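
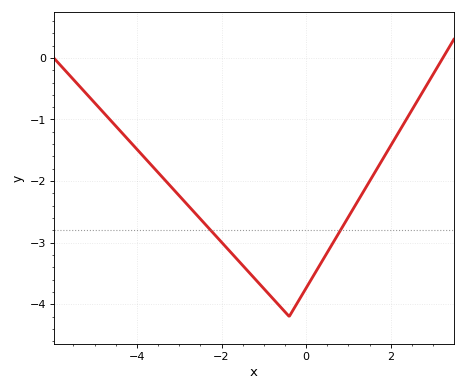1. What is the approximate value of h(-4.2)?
-1.33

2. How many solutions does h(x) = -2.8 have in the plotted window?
2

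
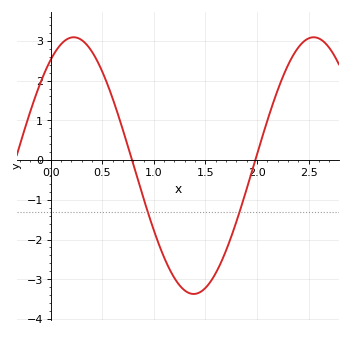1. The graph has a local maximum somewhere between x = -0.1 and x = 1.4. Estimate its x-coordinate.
0.2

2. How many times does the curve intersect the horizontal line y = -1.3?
2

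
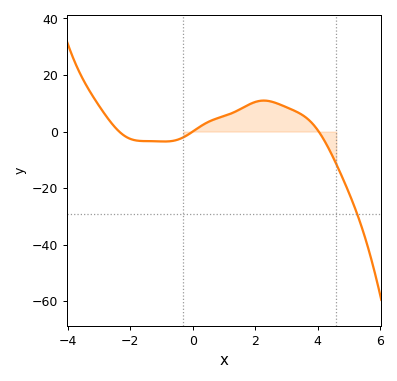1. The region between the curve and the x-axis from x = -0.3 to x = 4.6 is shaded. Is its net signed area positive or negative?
positive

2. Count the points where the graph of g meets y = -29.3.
1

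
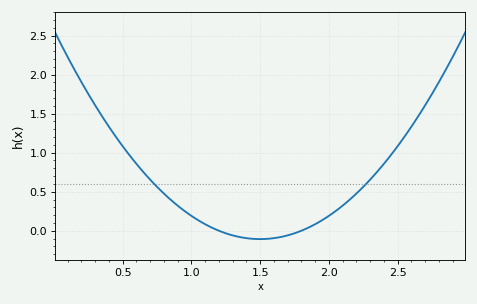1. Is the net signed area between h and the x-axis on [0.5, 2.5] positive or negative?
positive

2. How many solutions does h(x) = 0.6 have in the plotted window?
2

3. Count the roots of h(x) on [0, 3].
2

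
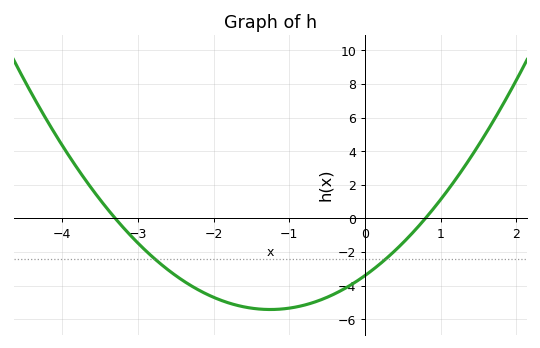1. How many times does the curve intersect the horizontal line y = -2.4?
2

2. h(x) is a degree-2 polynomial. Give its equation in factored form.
y = 1.29(x + 3.3)(x - 0.8)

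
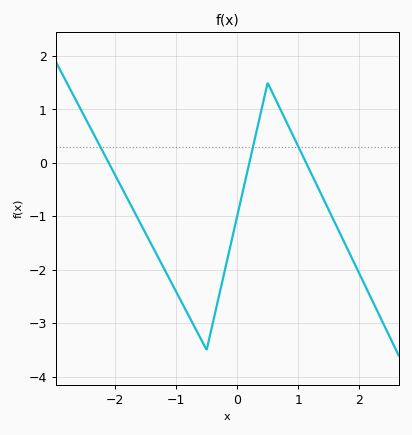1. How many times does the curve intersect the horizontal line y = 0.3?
3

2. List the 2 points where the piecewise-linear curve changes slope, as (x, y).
(-0.5, -3.5); (0.5, 1.5)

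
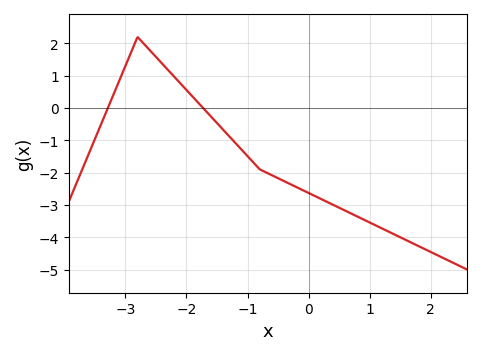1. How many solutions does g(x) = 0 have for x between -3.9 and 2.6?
2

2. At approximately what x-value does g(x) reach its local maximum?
-2.8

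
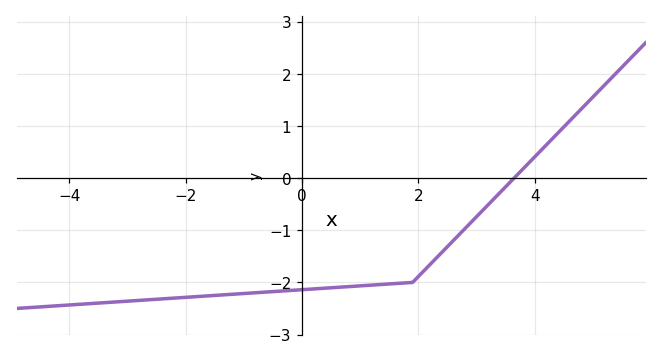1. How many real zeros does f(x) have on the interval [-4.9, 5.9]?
1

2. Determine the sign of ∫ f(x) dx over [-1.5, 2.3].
negative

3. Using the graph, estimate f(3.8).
0.2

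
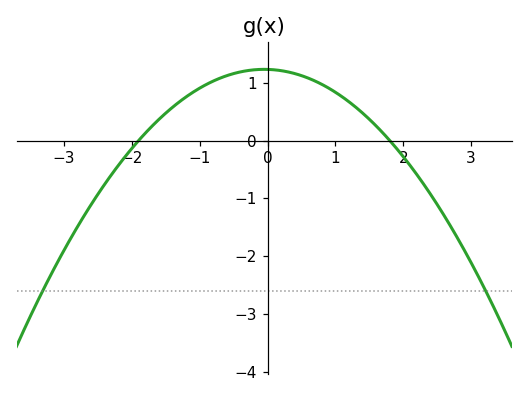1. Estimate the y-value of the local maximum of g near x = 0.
1.23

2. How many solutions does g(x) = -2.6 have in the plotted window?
2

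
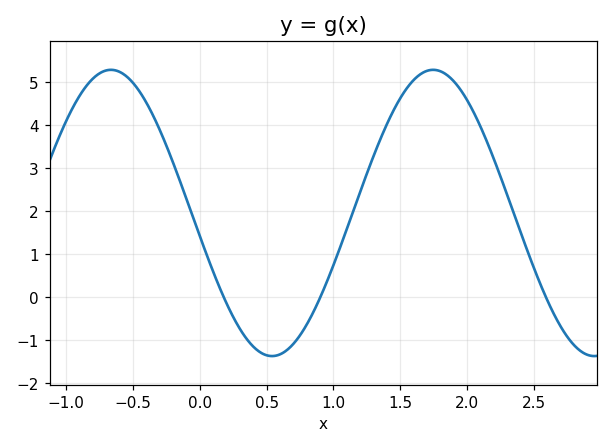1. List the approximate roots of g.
0.18, 0.902, 2.59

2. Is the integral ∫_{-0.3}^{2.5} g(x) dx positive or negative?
positive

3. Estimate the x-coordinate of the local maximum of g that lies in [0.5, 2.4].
1.74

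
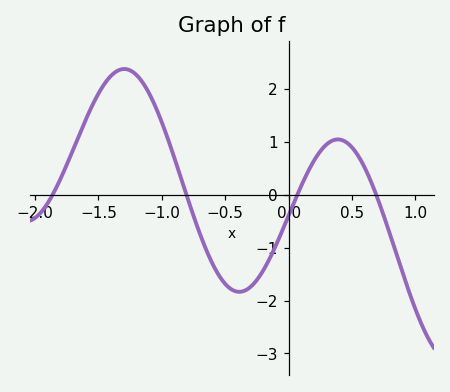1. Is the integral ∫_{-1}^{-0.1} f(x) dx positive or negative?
negative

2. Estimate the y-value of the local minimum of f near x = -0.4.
-1.8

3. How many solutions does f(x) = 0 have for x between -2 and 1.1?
4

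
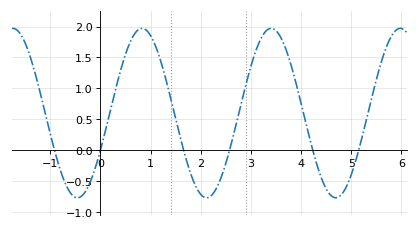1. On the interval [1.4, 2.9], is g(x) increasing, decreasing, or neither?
neither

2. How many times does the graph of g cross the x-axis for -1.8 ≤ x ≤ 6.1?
6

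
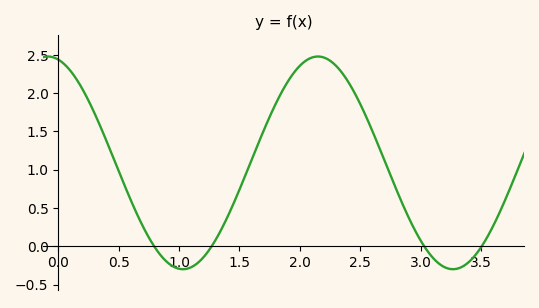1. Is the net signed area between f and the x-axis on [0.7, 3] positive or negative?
positive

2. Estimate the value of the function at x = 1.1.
-0.275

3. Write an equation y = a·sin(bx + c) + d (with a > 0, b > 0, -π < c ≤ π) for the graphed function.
y = 1.39sin(2.81x + 1.81) + 1.09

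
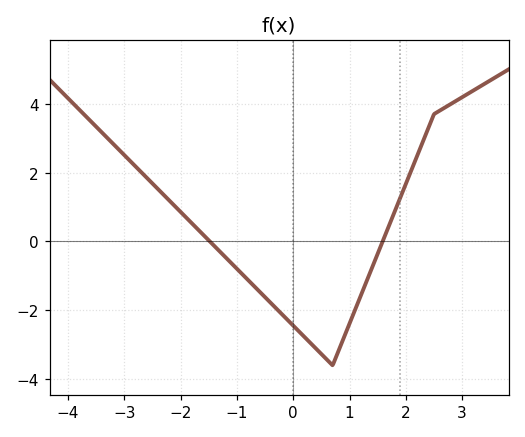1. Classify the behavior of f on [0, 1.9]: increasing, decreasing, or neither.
neither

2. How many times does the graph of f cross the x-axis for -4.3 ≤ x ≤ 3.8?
2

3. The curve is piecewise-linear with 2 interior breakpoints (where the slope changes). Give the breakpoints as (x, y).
(0.7, -3.6); (2.5, 3.7)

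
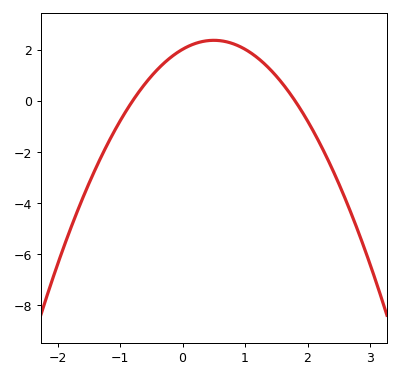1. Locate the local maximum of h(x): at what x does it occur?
0.5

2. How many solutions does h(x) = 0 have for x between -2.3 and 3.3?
2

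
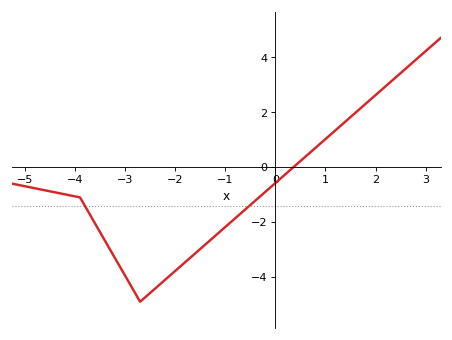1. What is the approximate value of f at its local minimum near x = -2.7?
-4.8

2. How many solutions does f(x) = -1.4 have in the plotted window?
2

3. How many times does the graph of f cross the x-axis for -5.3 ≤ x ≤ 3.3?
1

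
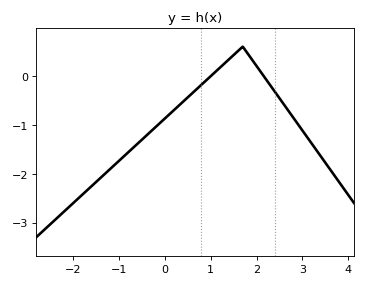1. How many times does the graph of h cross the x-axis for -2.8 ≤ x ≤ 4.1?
2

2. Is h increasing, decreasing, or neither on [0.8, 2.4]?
neither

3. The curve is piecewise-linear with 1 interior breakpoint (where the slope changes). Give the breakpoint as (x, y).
(1.7, 0.6)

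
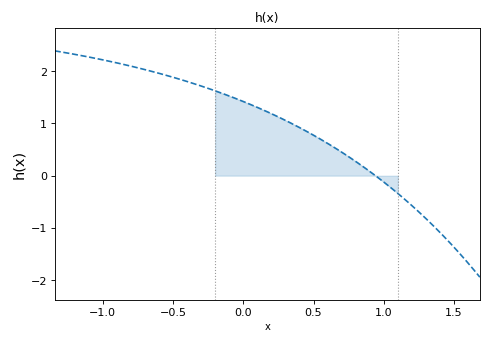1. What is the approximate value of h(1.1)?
-0.3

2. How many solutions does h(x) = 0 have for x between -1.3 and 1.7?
1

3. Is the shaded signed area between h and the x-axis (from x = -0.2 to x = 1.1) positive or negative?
positive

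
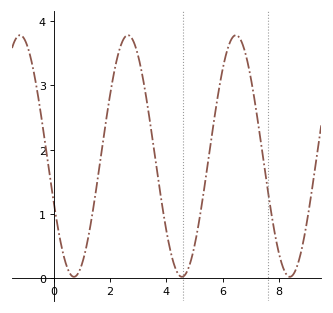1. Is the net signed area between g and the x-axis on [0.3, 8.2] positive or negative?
positive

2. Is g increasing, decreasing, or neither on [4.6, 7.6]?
neither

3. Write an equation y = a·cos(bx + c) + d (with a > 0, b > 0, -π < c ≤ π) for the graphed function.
y = 1.88cos(1.64x + 1.95) + 1.9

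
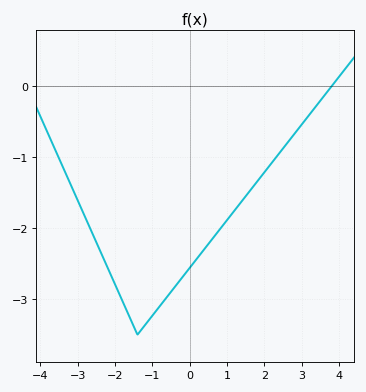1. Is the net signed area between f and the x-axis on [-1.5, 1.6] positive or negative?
negative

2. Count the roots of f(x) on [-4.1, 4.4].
1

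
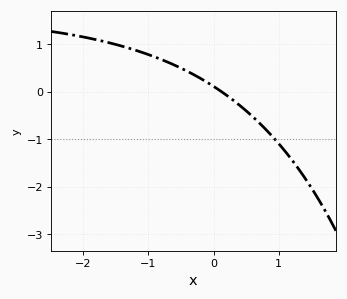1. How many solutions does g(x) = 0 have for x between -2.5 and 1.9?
1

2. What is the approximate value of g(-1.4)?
0.953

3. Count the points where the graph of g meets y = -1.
1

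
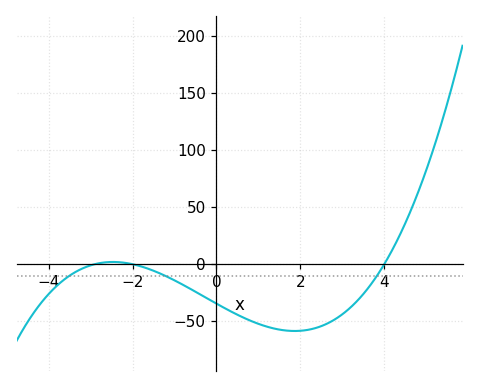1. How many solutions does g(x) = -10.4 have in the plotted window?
3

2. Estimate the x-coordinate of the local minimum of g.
1.8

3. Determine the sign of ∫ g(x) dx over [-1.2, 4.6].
negative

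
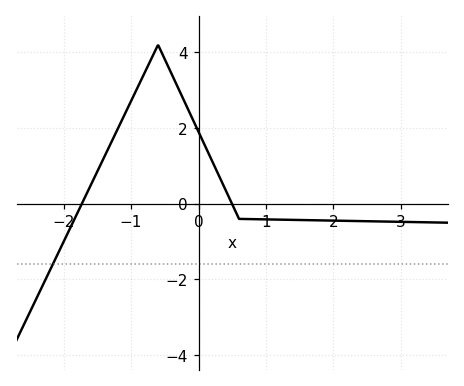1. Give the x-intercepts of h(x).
-1.7, 0.5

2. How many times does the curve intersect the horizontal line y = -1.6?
1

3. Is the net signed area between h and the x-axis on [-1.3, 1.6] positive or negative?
positive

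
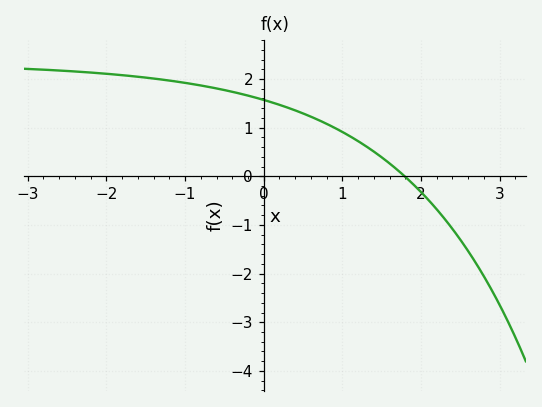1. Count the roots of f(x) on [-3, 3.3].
1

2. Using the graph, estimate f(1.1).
0.82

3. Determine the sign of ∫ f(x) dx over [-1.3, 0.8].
positive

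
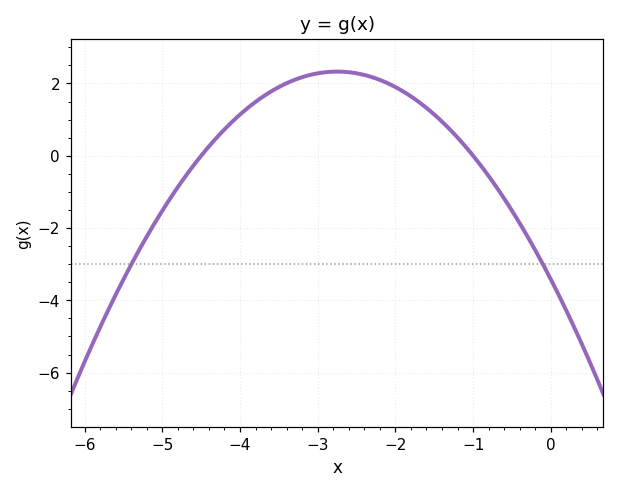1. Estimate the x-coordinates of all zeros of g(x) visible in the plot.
-4.5, -1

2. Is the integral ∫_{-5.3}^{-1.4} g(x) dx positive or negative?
positive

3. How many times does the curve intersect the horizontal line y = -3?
2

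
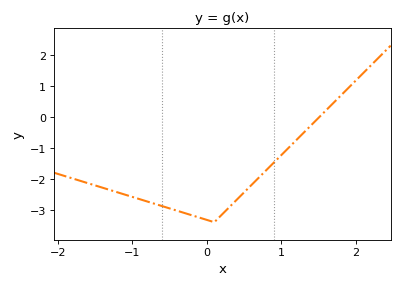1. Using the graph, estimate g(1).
-1.2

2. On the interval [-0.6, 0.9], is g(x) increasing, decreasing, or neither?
neither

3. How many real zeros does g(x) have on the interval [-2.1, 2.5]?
1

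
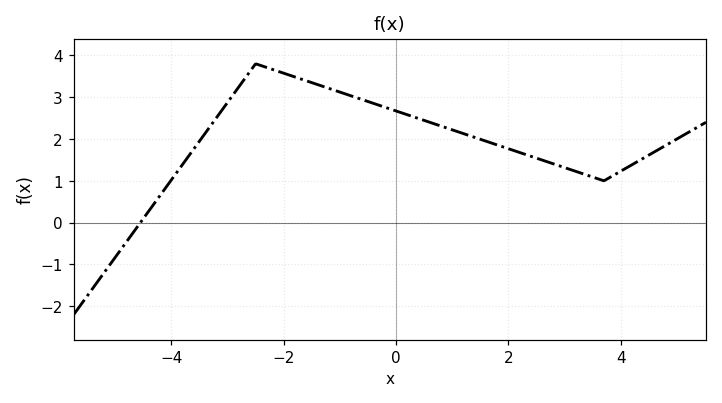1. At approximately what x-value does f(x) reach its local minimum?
3.7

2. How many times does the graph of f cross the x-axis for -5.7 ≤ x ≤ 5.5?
1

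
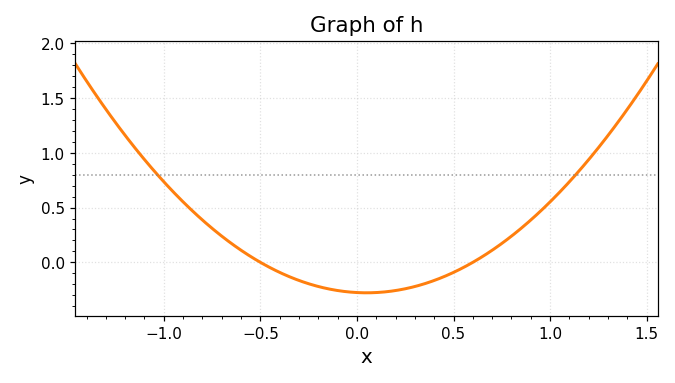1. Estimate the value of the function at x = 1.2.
0.95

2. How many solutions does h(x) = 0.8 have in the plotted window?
2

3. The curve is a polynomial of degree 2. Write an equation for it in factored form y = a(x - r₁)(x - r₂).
y = 0.92(x + 0.5)(x - 0.6)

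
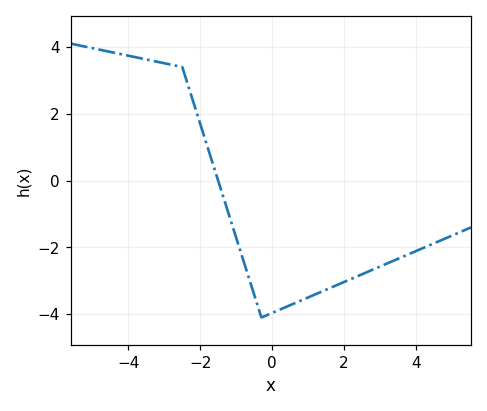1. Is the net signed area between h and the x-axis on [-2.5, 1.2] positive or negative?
negative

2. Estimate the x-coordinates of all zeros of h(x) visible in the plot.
-1.6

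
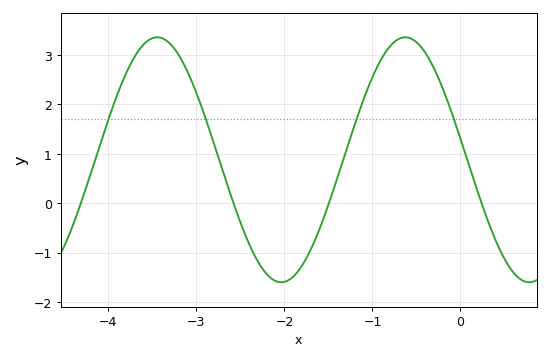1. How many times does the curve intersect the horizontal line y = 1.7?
4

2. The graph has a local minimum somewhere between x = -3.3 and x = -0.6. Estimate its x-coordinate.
-2.04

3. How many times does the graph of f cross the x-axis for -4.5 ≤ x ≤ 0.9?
4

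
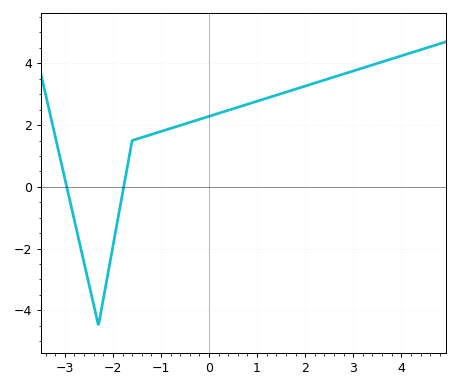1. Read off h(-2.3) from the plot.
-4.4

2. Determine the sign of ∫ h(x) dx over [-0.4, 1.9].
positive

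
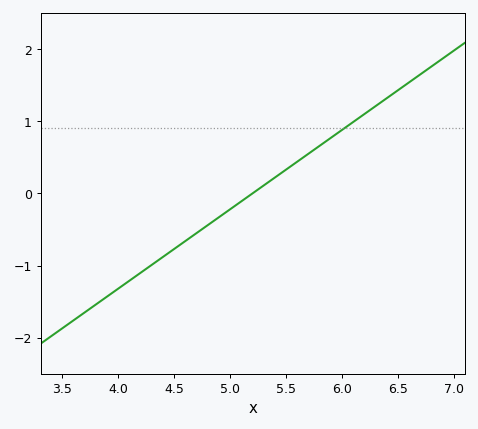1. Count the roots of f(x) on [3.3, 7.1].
1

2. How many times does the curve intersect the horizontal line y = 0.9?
1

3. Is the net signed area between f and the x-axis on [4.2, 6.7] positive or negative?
positive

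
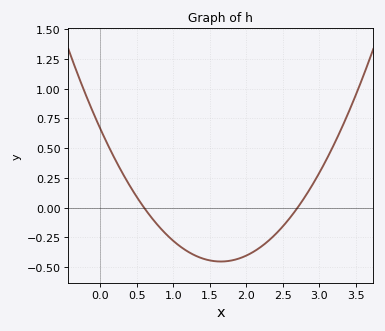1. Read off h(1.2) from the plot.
-0.369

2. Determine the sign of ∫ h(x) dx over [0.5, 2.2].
negative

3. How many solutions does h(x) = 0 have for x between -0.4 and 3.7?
2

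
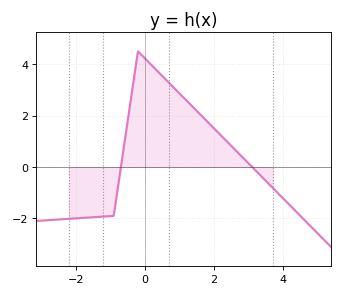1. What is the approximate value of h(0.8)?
3.2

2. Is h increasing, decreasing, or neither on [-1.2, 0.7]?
neither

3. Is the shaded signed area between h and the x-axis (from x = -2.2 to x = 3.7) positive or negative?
positive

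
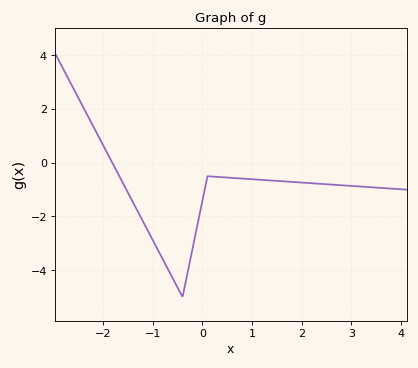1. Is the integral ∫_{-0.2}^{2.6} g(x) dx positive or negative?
negative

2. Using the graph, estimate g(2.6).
-0.8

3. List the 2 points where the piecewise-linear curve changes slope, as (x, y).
(-0.4, -5); (0.1, -0.5)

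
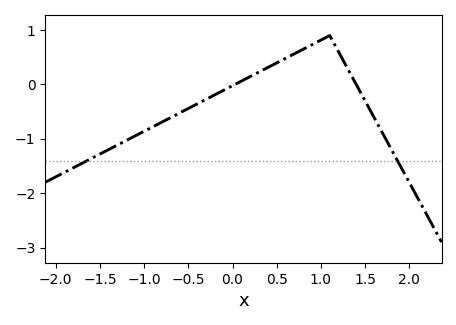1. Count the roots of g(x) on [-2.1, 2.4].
2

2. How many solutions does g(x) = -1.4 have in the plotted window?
2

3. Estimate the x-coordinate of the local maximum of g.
1.1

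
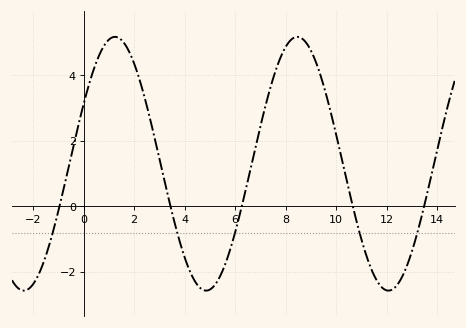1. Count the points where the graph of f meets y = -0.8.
5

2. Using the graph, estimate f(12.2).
-2.55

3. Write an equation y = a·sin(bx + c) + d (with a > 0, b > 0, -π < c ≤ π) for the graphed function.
y = 3.87sin(0.87x + 0.49) + 1.3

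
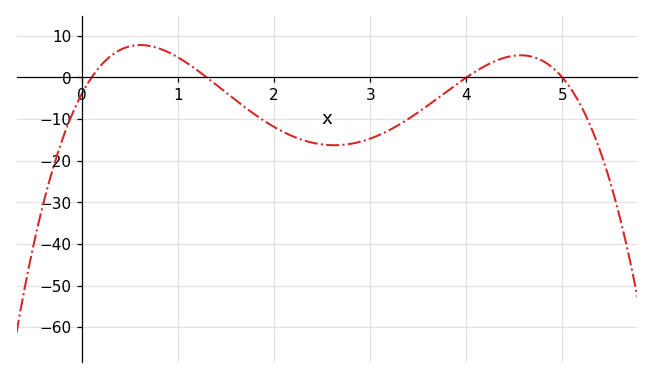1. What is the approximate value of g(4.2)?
2.83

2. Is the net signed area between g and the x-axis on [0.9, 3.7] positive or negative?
negative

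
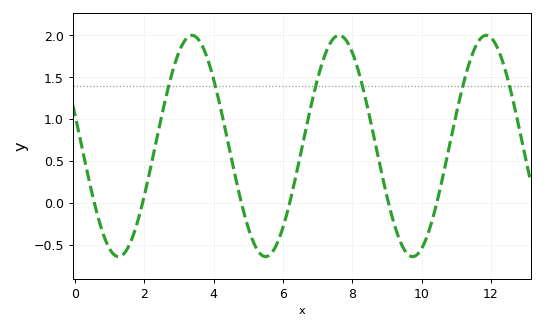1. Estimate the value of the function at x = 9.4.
-0.474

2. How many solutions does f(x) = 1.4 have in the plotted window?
6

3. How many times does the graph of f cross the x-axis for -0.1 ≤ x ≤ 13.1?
6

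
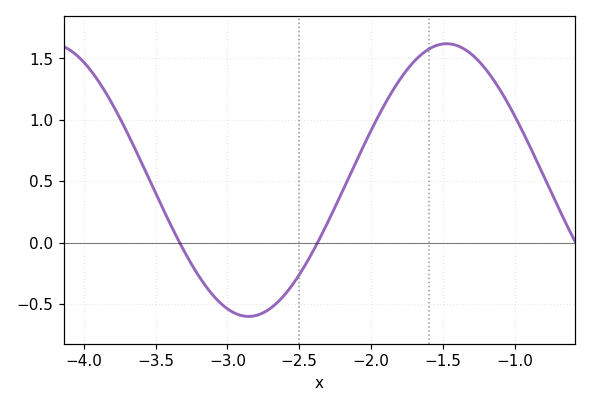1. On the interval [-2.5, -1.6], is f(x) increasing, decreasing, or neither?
increasing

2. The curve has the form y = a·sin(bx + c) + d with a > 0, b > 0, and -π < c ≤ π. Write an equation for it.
y = 1.11sin(2.3x - 1.4) + 0.51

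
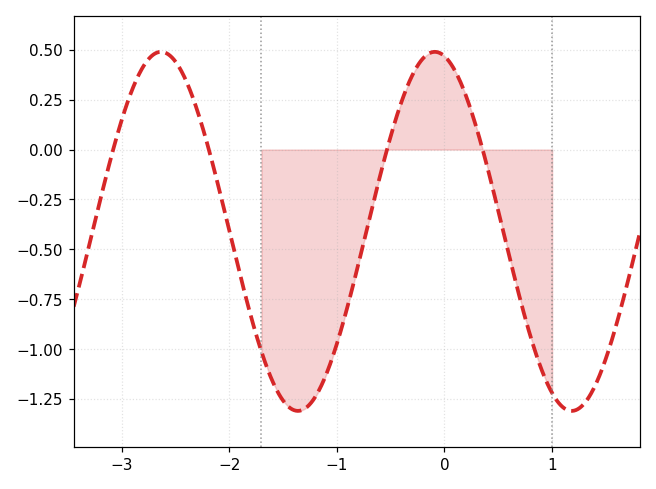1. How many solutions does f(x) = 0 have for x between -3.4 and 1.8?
4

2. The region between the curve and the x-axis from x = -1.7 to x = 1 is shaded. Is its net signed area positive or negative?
negative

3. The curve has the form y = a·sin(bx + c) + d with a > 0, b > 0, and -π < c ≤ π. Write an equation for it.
y = 0.9sin(2.47x + 1.79) - 0.41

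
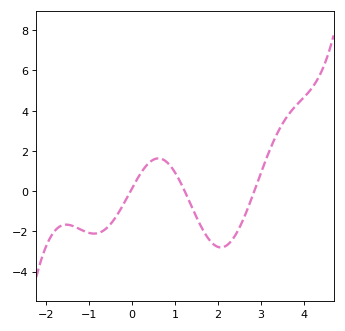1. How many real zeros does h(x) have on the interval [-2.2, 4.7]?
3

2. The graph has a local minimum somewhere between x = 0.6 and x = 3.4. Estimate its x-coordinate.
2.1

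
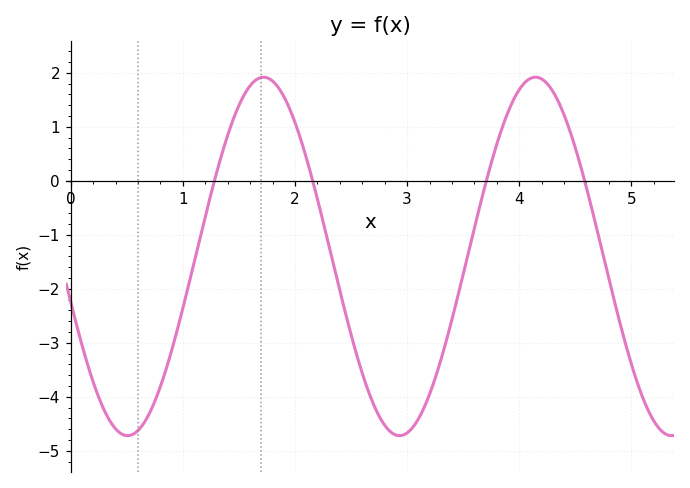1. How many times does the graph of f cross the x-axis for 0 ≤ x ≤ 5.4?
4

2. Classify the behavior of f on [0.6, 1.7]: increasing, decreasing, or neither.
increasing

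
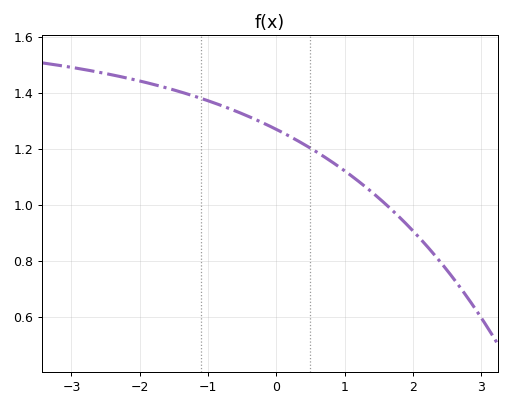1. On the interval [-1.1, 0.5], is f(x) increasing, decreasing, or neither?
decreasing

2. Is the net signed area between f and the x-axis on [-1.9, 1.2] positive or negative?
positive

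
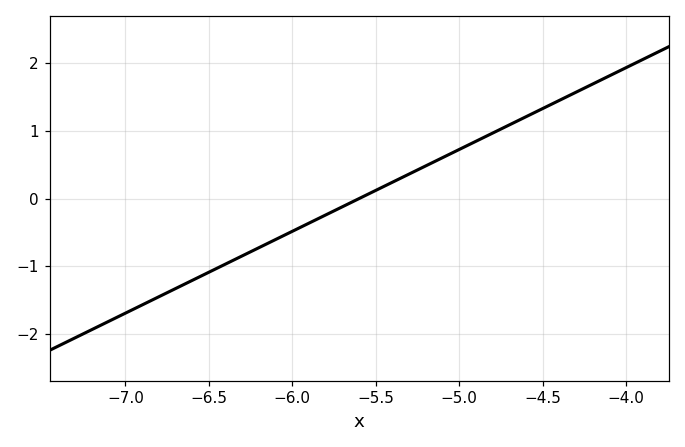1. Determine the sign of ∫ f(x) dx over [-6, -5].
positive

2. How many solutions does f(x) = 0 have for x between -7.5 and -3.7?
1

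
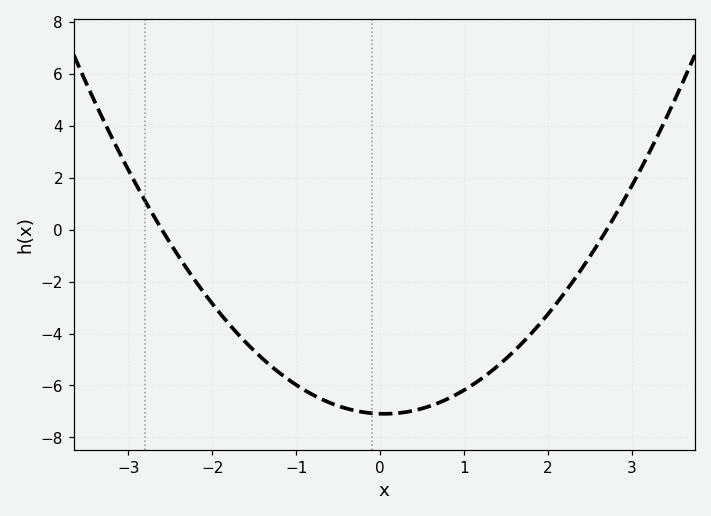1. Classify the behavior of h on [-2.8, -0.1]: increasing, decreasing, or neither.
decreasing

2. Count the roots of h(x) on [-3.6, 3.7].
2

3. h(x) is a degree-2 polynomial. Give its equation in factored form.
y = 1.01(x + 2.6)(x - 2.7)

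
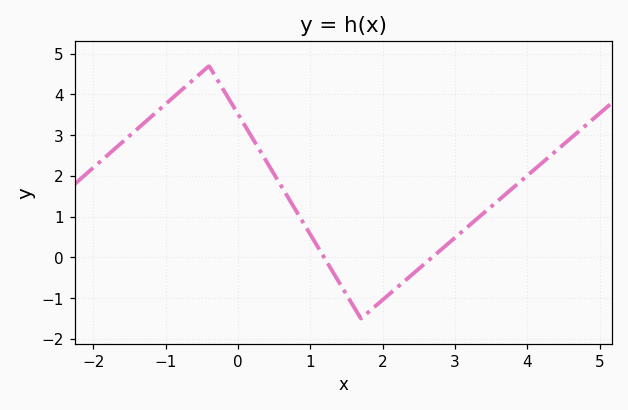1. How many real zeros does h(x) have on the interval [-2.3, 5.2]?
2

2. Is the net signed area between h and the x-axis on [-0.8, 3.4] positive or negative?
positive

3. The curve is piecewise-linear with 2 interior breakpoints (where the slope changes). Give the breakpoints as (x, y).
(-0.4, 4.7); (1.7, -1.5)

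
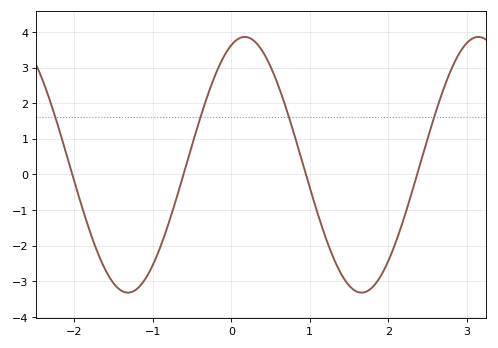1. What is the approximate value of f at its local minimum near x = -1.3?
-3.3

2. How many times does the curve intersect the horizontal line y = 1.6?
4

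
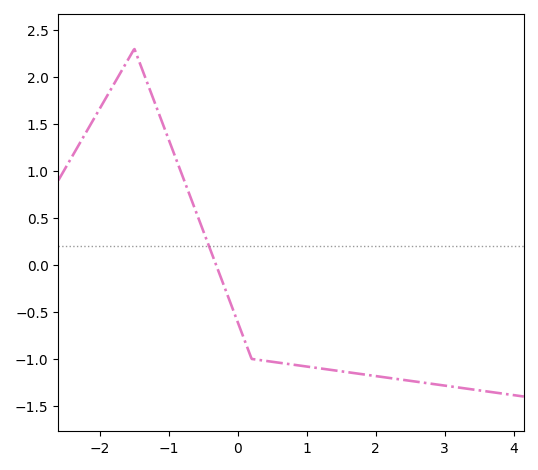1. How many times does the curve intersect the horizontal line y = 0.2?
1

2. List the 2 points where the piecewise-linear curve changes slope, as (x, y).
(-1.5, 2.3); (0.2, -1)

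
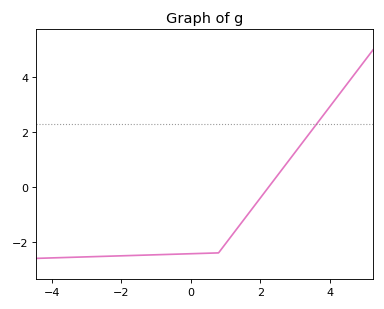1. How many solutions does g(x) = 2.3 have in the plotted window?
1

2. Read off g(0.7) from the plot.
-2.4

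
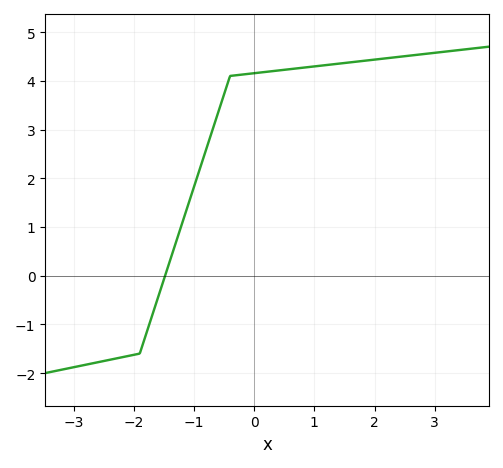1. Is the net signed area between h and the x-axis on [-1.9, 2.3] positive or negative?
positive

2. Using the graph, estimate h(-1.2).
1.06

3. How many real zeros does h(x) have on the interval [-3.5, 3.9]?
1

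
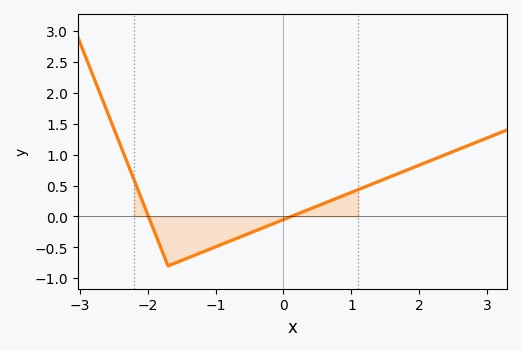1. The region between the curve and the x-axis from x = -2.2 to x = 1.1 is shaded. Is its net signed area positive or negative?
negative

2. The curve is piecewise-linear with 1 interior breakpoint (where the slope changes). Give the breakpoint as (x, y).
(-1.7, -0.8)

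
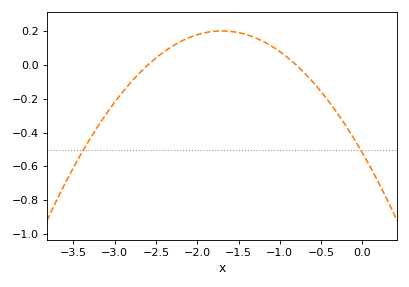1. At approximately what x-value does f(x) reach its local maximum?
-1.7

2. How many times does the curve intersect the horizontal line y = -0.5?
2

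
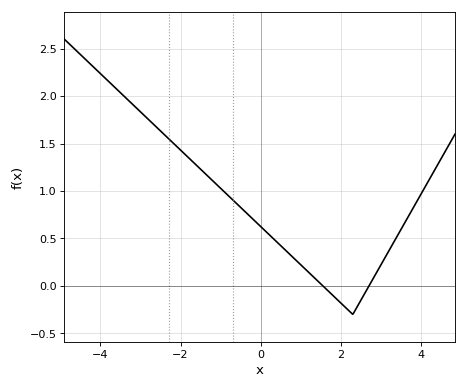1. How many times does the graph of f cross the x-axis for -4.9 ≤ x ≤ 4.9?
2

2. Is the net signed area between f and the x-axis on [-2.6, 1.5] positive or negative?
positive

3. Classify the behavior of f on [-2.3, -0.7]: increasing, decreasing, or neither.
decreasing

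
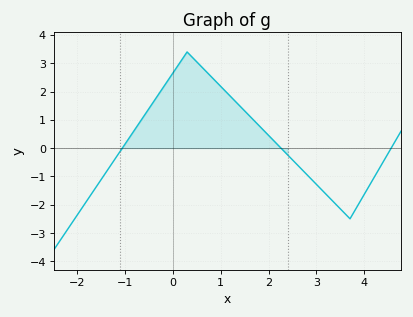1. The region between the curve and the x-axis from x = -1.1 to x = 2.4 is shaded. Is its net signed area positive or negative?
positive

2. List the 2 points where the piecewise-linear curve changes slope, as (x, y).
(0.3, 3.4); (3.7, -2.5)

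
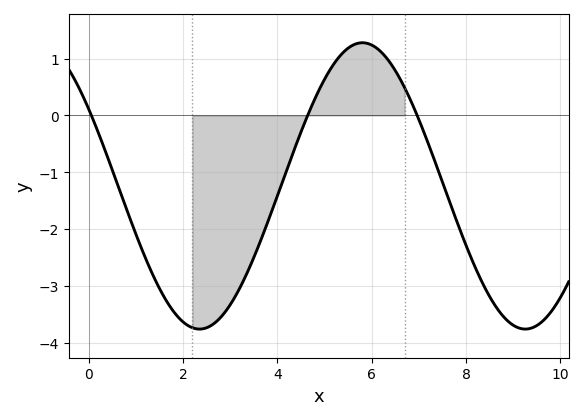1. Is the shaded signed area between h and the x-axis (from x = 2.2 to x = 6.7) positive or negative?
negative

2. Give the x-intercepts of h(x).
0.061, 4.64, 6.97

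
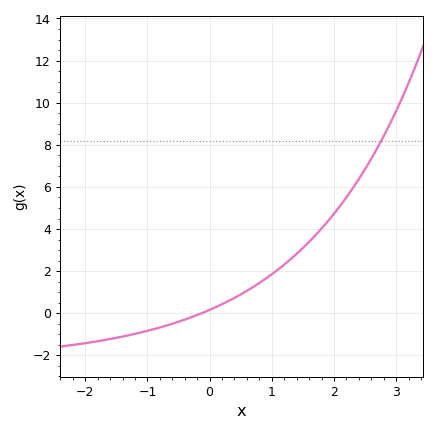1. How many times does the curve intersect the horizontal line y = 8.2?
1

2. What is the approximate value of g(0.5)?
0.894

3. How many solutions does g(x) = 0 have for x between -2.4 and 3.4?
1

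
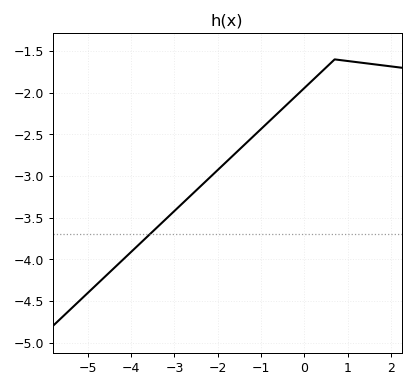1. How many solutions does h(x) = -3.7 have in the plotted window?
1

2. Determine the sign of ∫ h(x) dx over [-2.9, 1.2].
negative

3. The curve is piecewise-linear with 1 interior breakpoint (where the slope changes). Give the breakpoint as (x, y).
(0.7, -1.6)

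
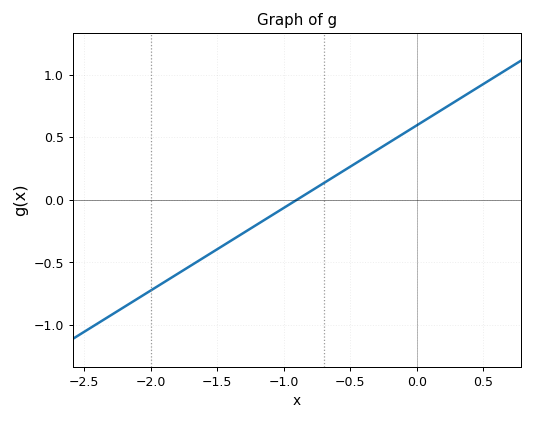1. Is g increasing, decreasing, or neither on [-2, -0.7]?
increasing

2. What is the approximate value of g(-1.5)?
-0.4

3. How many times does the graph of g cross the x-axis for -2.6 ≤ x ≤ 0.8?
1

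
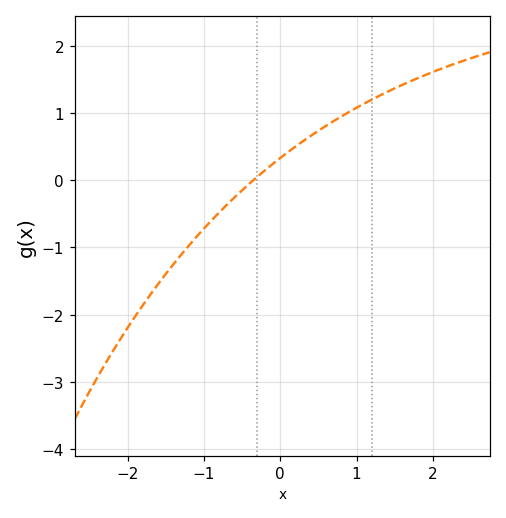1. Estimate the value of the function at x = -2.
-2.2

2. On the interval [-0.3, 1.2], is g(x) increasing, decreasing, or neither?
increasing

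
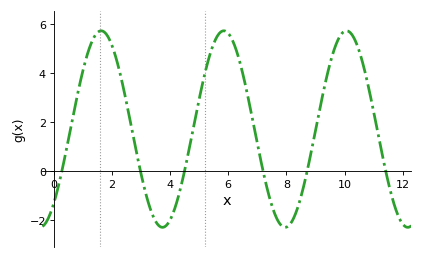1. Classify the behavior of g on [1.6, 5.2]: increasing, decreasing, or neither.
neither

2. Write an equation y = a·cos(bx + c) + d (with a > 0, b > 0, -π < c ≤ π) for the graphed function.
y = 4cos(1.49x - 2.43) + 1.71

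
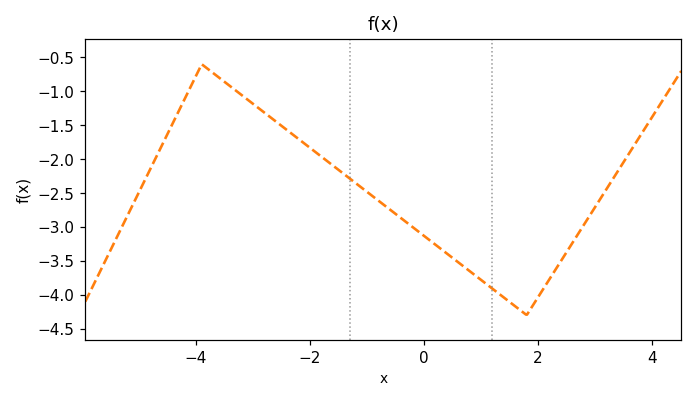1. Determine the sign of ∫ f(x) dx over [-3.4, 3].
negative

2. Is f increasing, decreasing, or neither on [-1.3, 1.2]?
decreasing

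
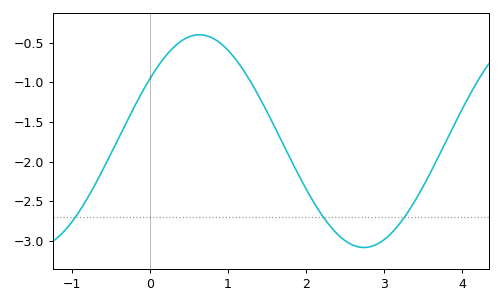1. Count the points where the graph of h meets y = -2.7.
3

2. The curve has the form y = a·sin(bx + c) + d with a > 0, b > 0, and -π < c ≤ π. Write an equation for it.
y = 1.34sin(1.49x + 0.622) - 1.74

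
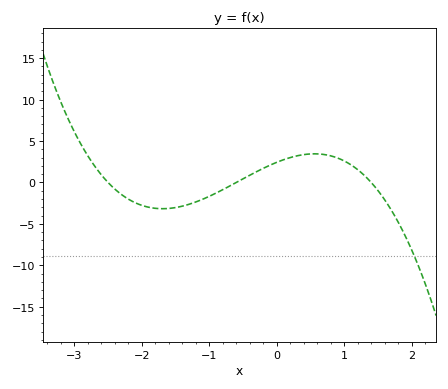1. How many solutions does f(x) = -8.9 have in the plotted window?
1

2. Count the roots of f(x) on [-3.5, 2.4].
3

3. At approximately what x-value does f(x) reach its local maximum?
0.559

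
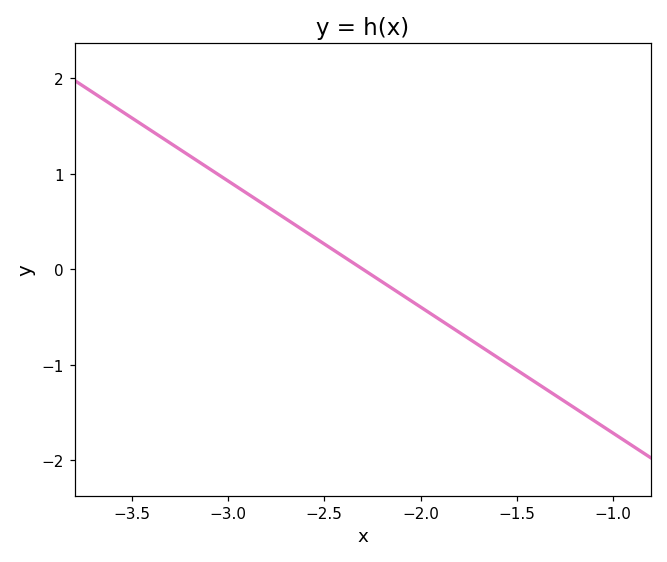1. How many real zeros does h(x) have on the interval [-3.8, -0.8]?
1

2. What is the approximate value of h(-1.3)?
-1.32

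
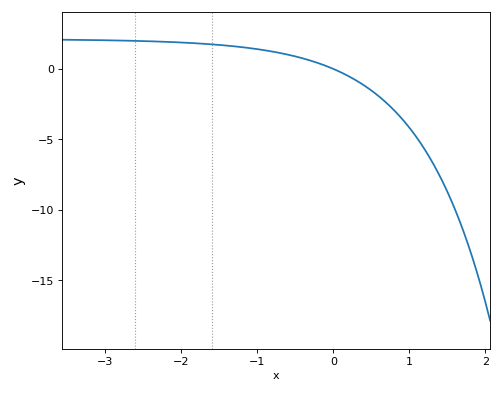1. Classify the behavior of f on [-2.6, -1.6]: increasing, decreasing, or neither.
decreasing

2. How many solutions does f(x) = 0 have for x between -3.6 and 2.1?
1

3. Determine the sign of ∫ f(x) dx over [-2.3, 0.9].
positive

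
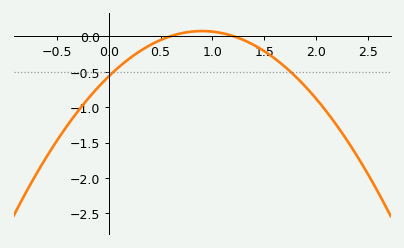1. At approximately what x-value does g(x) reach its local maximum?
0.9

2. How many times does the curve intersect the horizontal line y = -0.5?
2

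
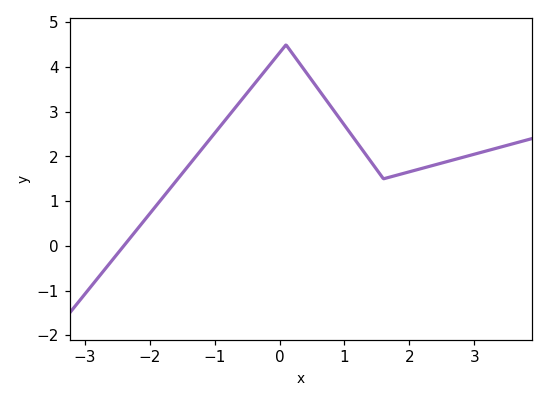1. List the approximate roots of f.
-2.4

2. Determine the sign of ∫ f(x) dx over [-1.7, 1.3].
positive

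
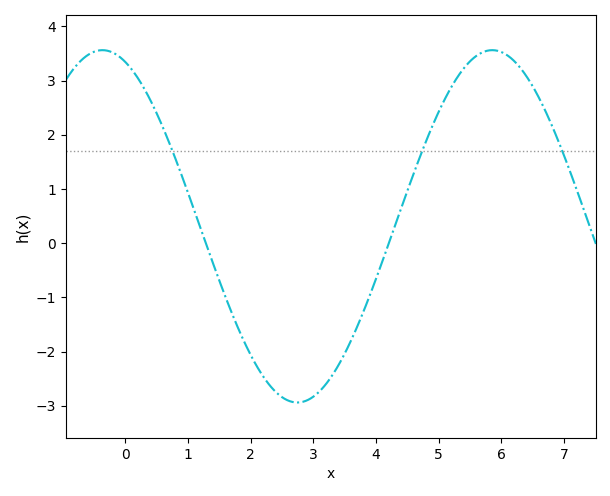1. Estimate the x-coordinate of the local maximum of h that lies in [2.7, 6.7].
5.86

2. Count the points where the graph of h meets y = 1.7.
3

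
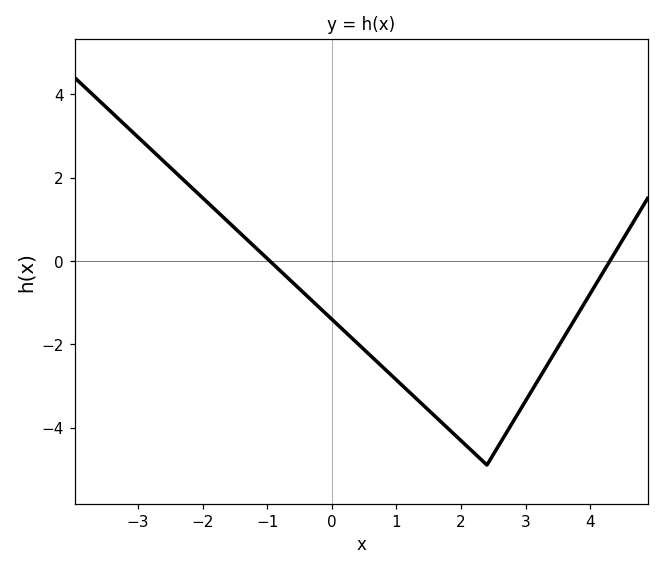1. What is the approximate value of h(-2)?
1.51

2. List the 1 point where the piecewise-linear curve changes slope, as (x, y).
(2.4, -4.9)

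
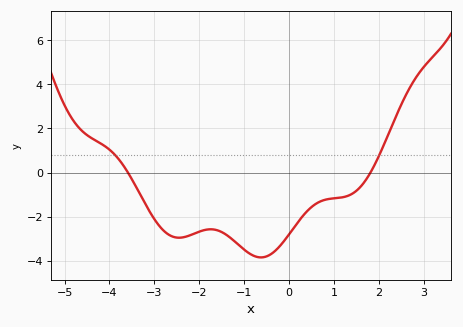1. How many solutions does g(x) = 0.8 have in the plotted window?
2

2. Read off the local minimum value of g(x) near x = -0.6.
-3.85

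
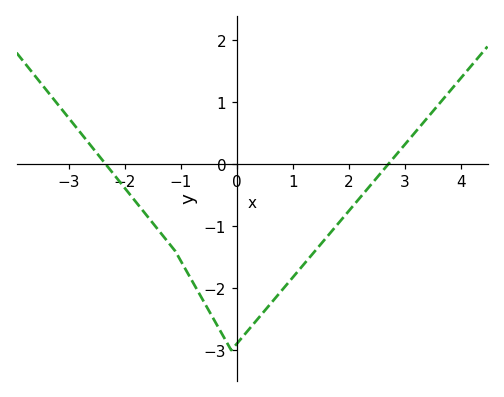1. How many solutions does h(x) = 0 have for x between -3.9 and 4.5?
2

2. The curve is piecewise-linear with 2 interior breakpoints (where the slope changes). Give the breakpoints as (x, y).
(-1.1, -1.4); (-0.1, -3)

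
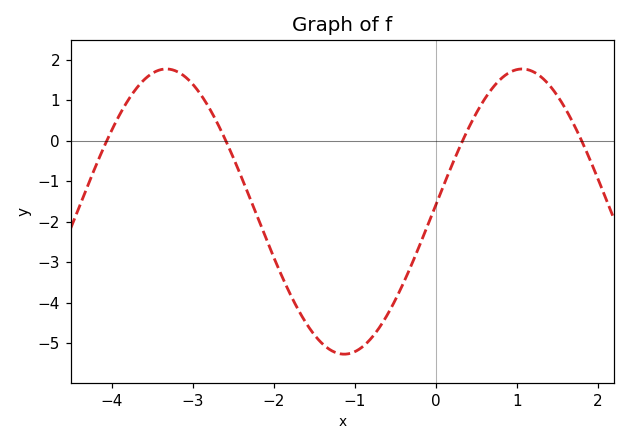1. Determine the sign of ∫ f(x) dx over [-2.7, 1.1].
negative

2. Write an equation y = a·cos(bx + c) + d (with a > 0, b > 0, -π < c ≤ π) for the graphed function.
y = 3.52cos(1.43x - 1.52) - 1.75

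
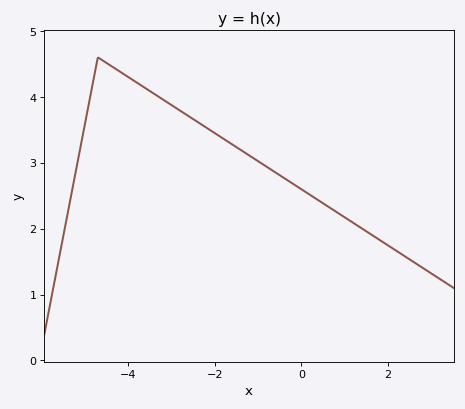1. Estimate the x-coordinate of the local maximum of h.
-4.7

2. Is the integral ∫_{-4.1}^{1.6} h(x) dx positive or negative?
positive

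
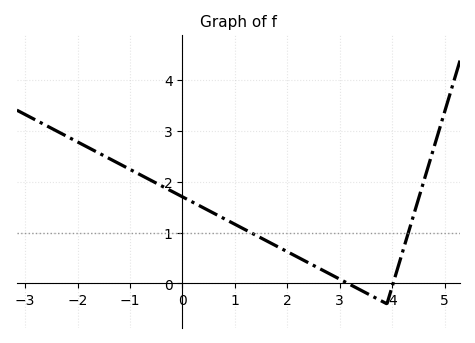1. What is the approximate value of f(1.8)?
0.7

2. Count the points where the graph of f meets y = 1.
2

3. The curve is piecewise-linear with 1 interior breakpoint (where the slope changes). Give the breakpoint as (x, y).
(3.9, -0.4)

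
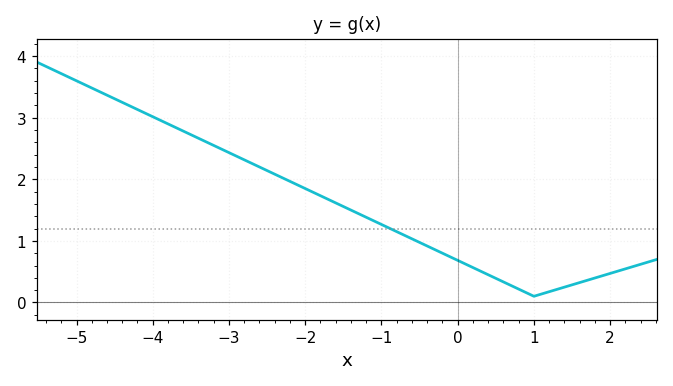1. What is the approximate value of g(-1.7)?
1.7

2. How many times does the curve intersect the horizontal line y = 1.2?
1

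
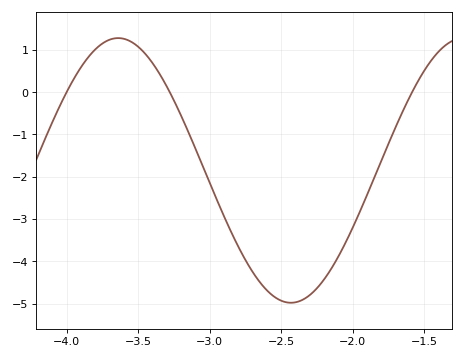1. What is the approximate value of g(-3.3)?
0.1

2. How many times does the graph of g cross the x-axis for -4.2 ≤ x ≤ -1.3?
3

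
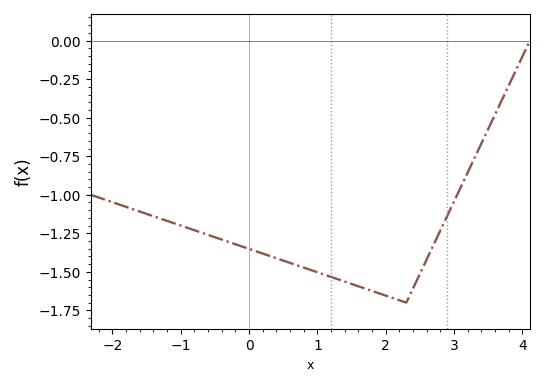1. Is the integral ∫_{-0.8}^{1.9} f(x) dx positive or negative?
negative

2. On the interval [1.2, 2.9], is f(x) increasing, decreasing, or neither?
neither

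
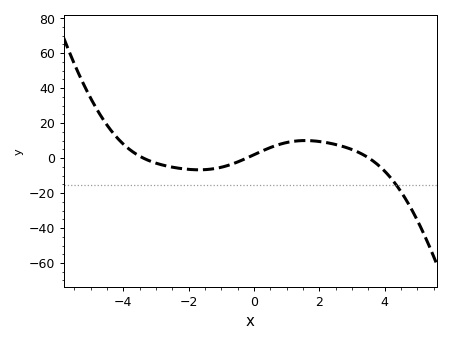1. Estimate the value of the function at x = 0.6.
6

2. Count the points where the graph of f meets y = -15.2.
1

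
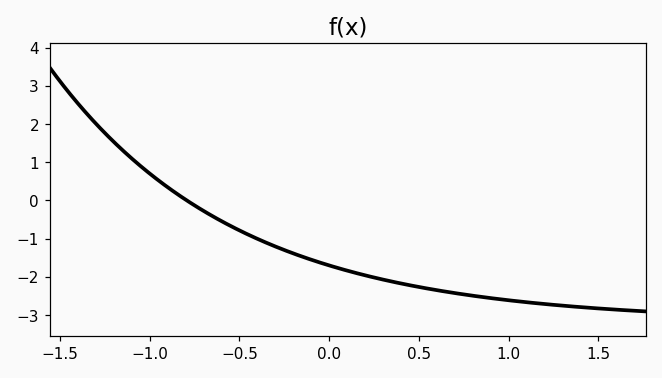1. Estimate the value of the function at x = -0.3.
-1.2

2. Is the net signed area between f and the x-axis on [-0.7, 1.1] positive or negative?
negative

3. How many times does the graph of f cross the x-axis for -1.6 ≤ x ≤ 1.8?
1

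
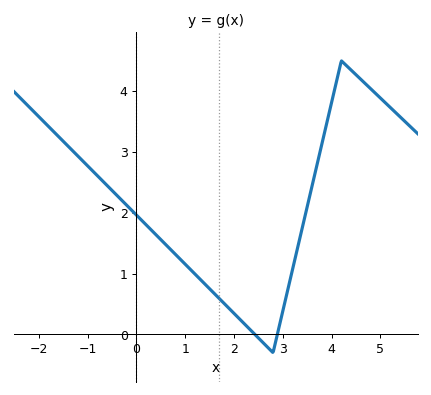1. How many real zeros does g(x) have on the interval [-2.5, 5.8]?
2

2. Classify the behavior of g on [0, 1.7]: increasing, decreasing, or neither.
decreasing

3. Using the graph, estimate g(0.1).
1.88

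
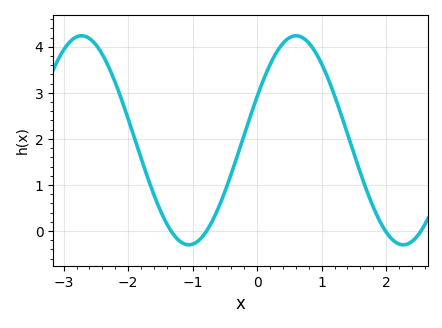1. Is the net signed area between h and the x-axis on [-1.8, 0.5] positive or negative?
positive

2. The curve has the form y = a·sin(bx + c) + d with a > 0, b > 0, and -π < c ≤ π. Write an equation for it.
y = 2.27sin(1.89x + 0.432) + 1.97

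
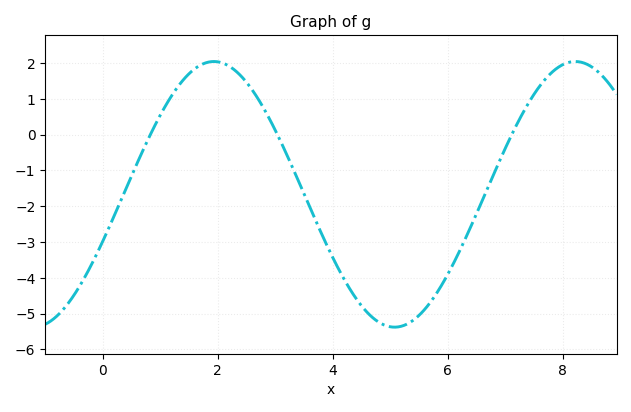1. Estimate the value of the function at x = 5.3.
-5.28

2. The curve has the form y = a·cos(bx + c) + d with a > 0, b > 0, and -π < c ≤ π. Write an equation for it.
y = 3.71cos(1x - 1.93) - 1.67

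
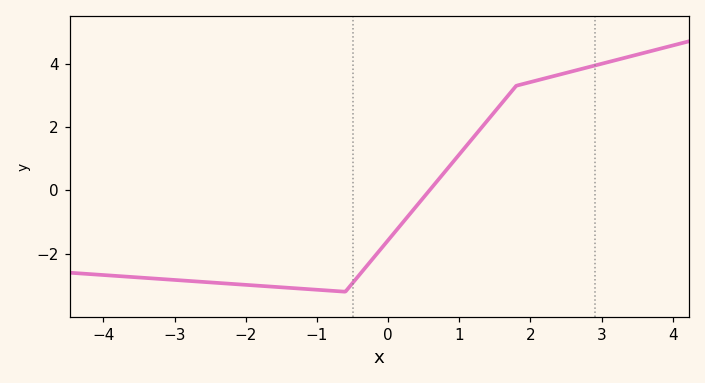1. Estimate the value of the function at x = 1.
1.2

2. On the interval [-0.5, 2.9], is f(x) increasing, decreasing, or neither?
increasing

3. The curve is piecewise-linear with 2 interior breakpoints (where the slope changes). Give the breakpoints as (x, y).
(-0.6, -3.2); (1.8, 3.3)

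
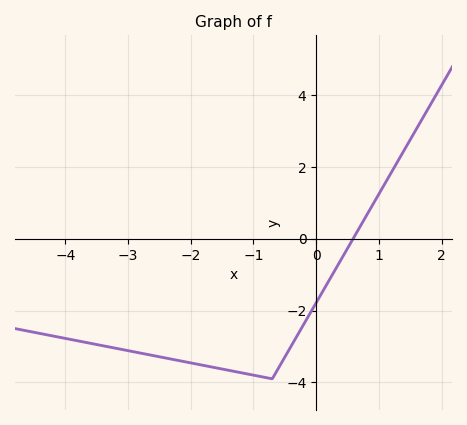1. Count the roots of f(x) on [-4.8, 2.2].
1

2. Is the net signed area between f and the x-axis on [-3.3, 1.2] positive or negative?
negative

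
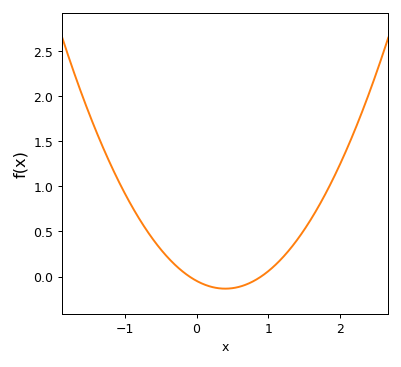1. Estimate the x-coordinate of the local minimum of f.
0.4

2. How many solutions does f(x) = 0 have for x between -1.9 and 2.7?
2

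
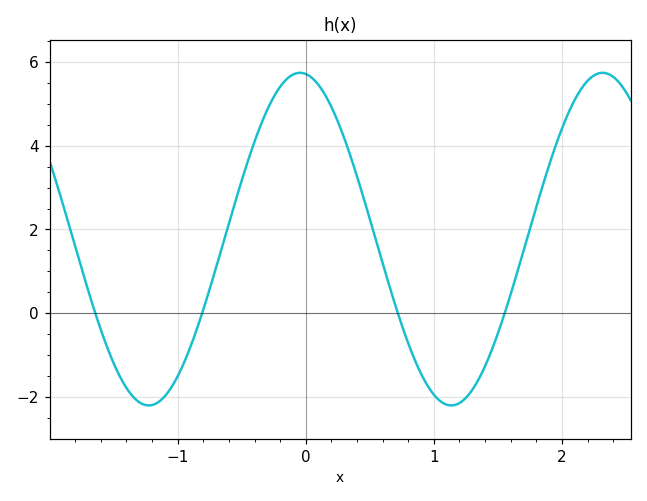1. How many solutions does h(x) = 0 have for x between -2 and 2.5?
4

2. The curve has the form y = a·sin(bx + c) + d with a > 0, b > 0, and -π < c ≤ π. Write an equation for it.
y = 3.97sin(2.66x + 1.69) + 1.77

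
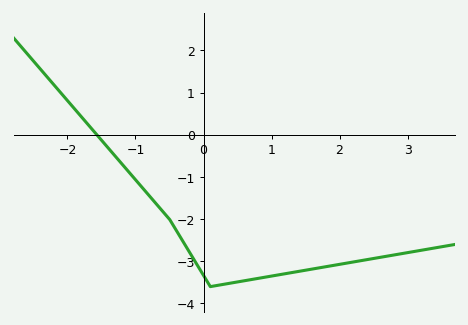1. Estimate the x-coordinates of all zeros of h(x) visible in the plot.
-1.6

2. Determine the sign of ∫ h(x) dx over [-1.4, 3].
negative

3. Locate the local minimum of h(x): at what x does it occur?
0.1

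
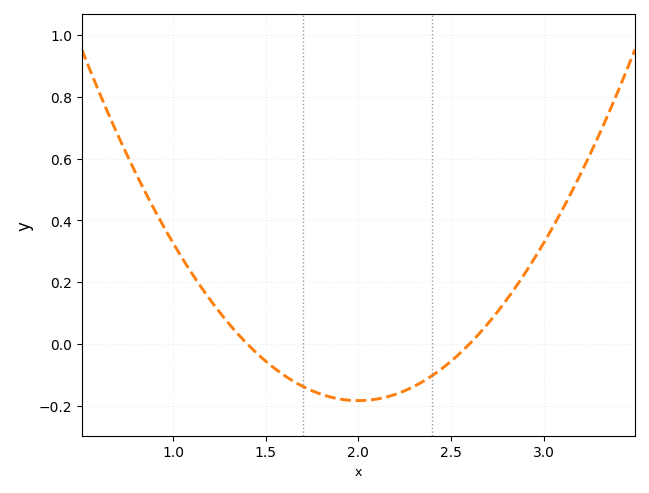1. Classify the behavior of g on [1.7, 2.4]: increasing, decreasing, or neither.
neither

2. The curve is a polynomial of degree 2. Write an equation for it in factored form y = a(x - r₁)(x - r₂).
y = 0.51(x - 1.4)(x - 2.6)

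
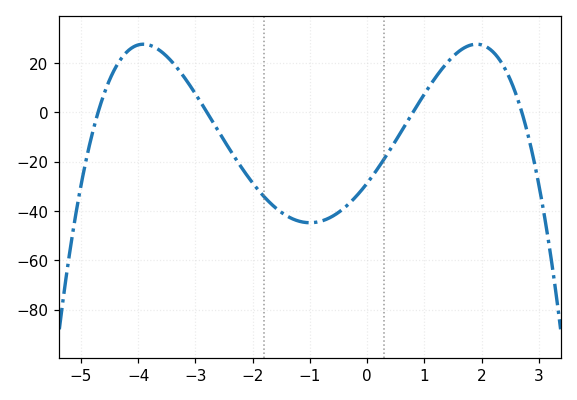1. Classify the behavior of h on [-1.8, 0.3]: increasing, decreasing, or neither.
neither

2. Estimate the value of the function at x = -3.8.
27.2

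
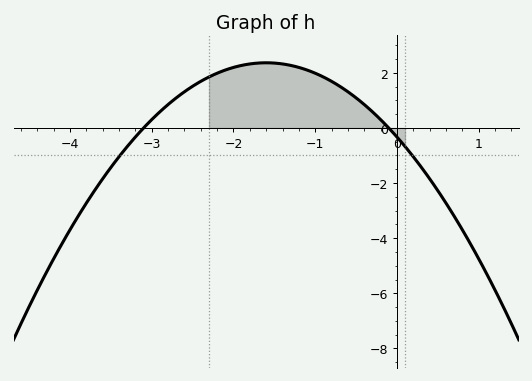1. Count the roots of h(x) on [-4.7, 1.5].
2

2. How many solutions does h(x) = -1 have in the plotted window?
2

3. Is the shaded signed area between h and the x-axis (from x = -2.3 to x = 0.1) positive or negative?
positive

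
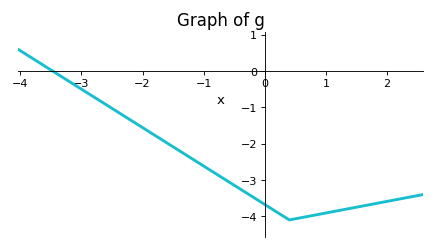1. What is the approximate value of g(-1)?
-2.62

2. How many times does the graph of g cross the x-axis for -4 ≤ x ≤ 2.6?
1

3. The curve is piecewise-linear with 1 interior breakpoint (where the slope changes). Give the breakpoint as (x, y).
(0.4, -4.1)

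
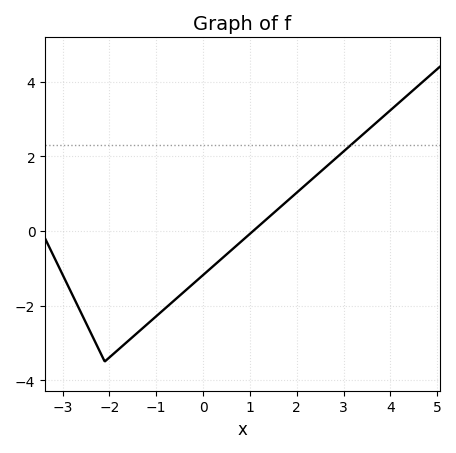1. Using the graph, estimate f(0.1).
-1.07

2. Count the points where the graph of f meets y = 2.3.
1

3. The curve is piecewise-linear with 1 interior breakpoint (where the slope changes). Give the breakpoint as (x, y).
(-2.1, -3.5)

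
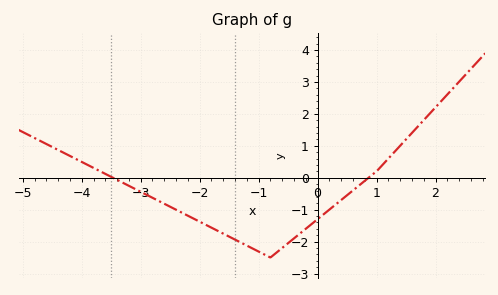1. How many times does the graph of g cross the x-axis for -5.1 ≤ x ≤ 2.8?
2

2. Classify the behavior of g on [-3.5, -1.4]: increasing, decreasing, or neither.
decreasing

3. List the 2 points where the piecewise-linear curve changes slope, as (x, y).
(-0.8, -2.5); (1, 0.2)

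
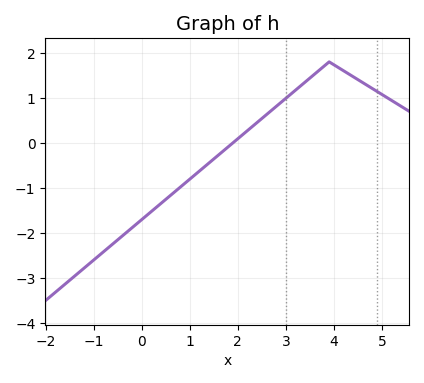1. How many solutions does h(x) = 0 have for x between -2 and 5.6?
1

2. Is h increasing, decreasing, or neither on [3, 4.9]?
neither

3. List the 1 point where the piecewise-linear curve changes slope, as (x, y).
(3.9, 1.8)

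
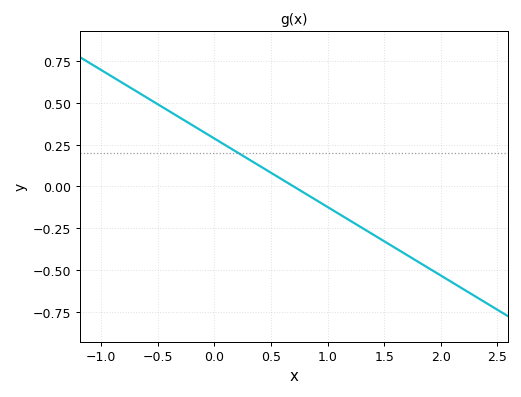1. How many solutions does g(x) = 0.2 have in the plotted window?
1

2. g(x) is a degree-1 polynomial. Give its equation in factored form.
y = -0.41(x - 0.7)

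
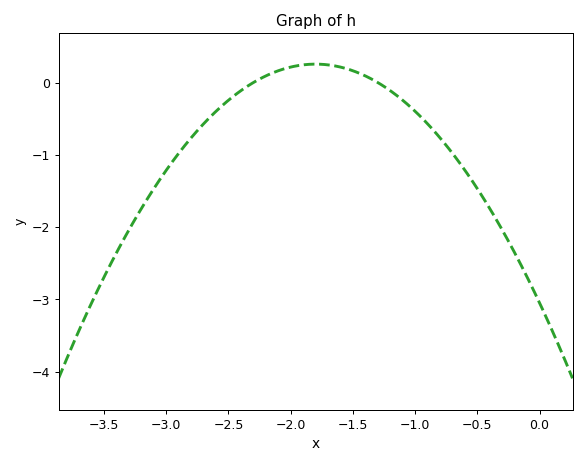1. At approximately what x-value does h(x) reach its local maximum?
-1.8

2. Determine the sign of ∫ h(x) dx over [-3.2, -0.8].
negative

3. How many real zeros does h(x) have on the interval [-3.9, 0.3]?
2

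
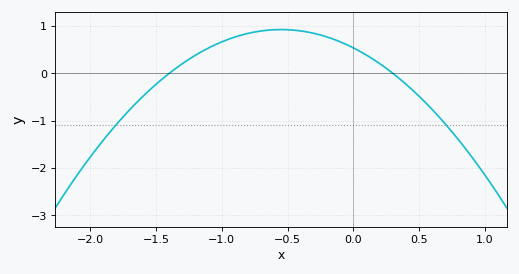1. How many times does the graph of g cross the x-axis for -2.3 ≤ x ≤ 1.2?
2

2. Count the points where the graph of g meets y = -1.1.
2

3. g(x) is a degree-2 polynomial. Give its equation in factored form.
y = -1.28(x + 1.4)(x - 0.3)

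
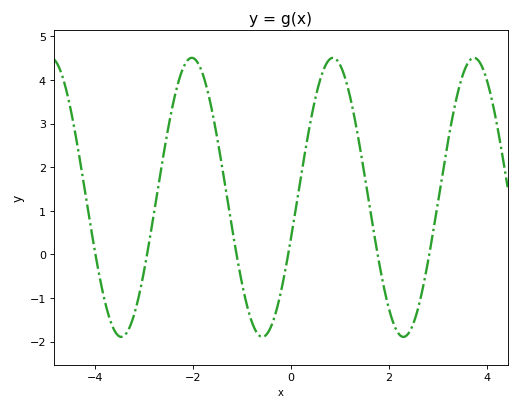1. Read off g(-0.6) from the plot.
-1.9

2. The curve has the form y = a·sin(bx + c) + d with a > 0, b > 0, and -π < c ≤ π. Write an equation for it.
y = 3.2sin(2.2x - 0.29) + 1.31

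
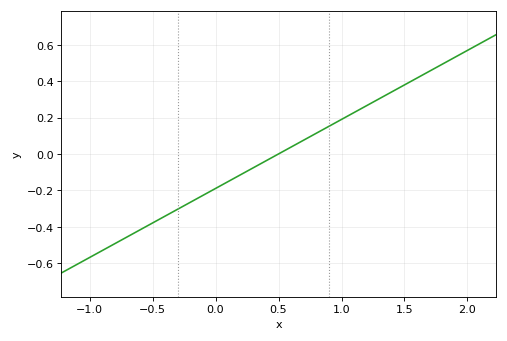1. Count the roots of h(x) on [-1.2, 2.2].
1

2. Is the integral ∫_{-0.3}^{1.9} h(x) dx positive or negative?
positive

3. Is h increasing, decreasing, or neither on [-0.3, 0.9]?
increasing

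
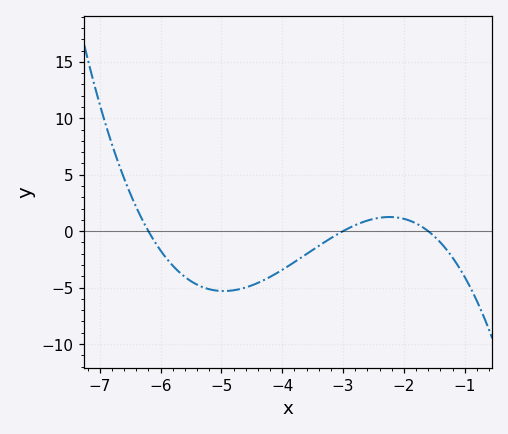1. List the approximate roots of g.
-6.2, -3, -1.6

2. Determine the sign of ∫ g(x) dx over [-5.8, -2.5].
negative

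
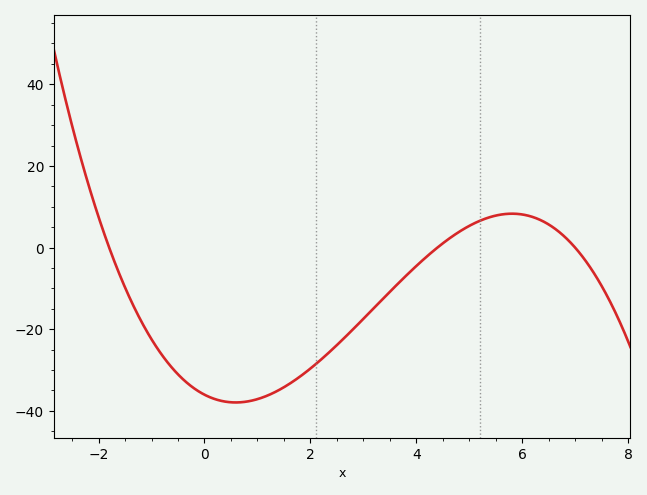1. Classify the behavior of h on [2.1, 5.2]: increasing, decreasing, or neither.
increasing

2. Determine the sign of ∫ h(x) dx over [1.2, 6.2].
negative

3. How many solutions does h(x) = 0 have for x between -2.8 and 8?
3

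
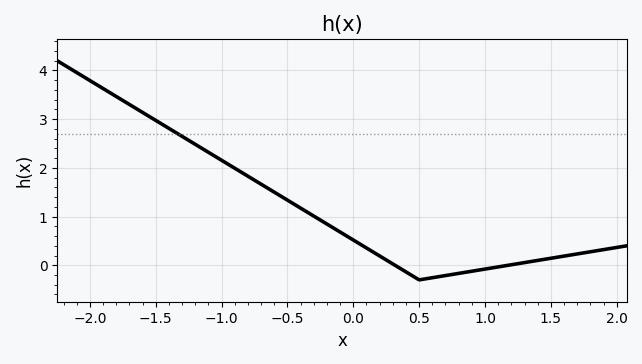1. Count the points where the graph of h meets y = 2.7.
1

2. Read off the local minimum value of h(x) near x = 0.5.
-0.3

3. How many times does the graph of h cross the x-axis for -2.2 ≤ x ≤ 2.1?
2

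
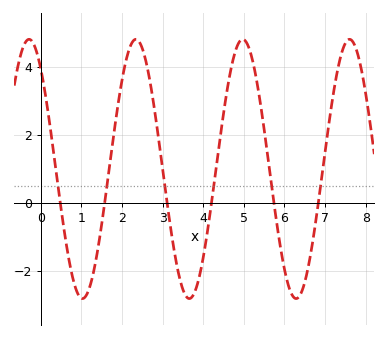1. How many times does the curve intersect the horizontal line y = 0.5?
6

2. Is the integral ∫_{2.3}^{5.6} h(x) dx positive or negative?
positive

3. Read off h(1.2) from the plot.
-2.49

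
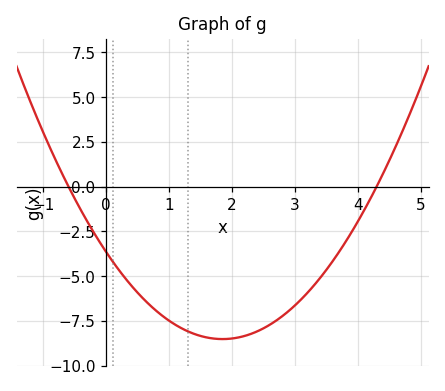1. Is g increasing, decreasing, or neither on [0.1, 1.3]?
decreasing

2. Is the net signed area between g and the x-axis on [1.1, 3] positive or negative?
negative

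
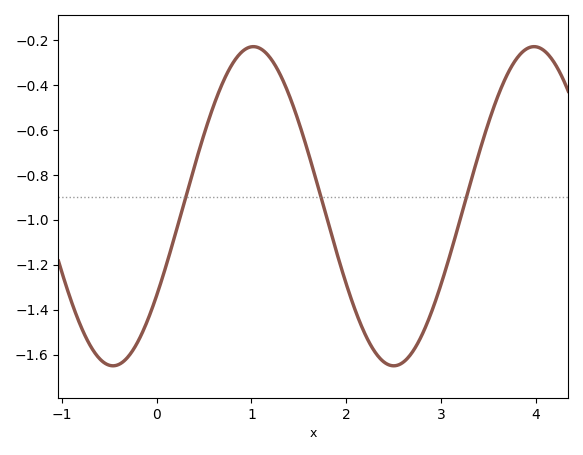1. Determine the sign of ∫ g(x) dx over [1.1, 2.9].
negative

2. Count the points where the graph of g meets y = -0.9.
3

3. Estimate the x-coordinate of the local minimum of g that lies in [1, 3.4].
2.5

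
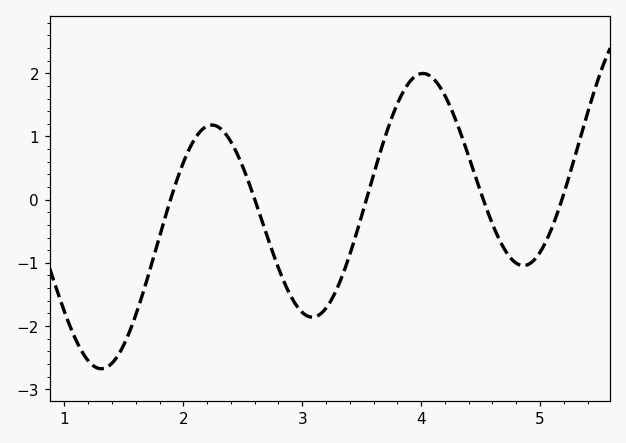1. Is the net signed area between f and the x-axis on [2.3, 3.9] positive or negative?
negative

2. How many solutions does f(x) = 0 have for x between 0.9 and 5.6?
5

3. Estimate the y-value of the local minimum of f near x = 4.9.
-1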